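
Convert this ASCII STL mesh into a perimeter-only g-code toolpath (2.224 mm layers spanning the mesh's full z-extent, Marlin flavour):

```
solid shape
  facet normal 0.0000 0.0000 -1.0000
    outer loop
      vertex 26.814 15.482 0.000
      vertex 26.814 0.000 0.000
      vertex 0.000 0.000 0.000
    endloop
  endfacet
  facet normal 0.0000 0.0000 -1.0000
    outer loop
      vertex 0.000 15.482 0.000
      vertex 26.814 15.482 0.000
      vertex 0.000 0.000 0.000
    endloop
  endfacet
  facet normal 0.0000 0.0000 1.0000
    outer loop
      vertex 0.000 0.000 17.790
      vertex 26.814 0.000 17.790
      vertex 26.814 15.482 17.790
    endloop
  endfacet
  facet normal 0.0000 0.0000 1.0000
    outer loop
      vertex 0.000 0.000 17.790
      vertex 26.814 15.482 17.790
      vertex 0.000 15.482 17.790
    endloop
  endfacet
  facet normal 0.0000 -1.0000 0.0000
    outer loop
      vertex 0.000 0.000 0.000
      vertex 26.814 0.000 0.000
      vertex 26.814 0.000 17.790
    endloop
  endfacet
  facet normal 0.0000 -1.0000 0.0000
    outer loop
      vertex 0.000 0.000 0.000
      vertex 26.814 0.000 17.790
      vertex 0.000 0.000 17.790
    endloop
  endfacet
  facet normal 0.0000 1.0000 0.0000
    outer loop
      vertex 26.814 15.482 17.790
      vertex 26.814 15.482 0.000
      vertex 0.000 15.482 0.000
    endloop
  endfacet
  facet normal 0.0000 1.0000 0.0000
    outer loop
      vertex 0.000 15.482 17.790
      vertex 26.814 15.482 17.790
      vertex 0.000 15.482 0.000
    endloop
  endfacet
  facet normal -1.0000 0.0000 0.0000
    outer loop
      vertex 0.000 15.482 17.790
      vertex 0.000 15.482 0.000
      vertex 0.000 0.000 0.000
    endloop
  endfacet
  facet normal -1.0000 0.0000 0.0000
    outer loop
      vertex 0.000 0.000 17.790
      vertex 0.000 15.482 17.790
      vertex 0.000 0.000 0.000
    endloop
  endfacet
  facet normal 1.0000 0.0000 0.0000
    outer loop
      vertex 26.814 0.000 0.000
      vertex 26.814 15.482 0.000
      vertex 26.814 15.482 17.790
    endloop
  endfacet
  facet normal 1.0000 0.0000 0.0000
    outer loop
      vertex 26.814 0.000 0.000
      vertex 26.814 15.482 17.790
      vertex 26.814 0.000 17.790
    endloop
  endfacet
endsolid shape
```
; perimeter-only toolpath
G21 ; units = mm
G90 ; absolute positioning
G28 ; home
; layer 1
G0 Z2.224
G0 X0.000 Y0.000
G1 X26.814 Y0.000
G1 X26.814 Y15.482
G1 X0.000 Y15.482
G1 X0.000 Y0.000
; layer 2
G0 Z4.447
G0 X0.000 Y0.000
G1 X26.814 Y0.000
G1 X26.814 Y15.482
G1 X0.000 Y15.482
G1 X0.000 Y0.000
; layer 3
G0 Z6.671
G0 X0.000 Y0.000
G1 X26.814 Y0.000
G1 X26.814 Y15.482
G1 X0.000 Y15.482
G1 X0.000 Y0.000
; layer 4
G0 Z8.895
G0 X0.000 Y0.000
G1 X26.814 Y0.000
G1 X26.814 Y15.482
G1 X0.000 Y15.482
G1 X0.000 Y0.000
; layer 5
G0 Z11.119
G0 X0.000 Y0.000
G1 X26.814 Y0.000
G1 X26.814 Y15.482
G1 X0.000 Y15.482
G1 X0.000 Y0.000
; layer 6
G0 Z13.342
G0 X0.000 Y0.000
G1 X26.814 Y0.000
G1 X26.814 Y15.482
G1 X0.000 Y15.482
G1 X0.000 Y0.000
; layer 7
G0 Z15.566
G0 X0.000 Y0.000
G1 X26.814 Y0.000
G1 X26.814 Y15.482
G1 X0.000 Y15.482
G1 X0.000 Y0.000
; layer 8
G0 Z17.790
G0 X0.000 Y0.000
G1 X26.814 Y0.000
G1 X26.814 Y15.482
G1 X0.000 Y15.482
G1 X0.000 Y0.000
M2 ; end

The solid is a rectangular box, roughly 26.8 × 15.5 mm footprint and 17.8 mm tall. Slicing at Δz = 2.224 mm — 8 equal slices spanning the solid's height, so layer i sits at z = i·h/8 — gives 8 non-empty perimeters. Each is a 4-segment closed polygon; G0 lifts to the layer z and rapids to the start vertex, then G1 traces the edges.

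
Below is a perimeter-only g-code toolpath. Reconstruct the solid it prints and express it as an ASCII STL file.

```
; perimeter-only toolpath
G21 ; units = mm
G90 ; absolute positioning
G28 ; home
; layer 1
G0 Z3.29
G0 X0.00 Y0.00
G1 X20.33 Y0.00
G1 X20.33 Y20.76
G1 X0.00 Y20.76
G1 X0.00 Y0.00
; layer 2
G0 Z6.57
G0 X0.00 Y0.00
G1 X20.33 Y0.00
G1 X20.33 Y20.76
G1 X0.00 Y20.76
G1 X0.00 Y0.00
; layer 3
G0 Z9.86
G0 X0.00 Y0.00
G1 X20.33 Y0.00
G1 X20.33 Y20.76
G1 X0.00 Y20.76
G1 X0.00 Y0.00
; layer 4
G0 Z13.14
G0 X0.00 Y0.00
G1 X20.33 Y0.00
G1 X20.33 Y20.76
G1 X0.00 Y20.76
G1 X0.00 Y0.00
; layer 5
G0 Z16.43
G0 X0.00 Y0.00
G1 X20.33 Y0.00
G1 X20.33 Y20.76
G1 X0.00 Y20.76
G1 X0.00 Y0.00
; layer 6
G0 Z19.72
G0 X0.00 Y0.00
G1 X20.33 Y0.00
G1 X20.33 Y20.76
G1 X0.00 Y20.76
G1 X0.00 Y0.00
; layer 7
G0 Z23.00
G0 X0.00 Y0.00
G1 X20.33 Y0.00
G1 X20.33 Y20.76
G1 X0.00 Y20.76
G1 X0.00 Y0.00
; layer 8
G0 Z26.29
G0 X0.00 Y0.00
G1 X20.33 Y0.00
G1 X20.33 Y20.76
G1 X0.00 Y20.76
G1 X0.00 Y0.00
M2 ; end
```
solid part
  facet normal 0.0000 0.0000 -1.0000
    outer loop
      vertex 20.33 20.76 0.00
      vertex 20.33 0.00 0.00
      vertex 0.00 0.00 0.00
    endloop
  endfacet
  facet normal 0.0000 0.0000 -1.0000
    outer loop
      vertex 0.00 20.76 0.00
      vertex 20.33 20.76 0.00
      vertex 0.00 0.00 0.00
    endloop
  endfacet
  facet normal 0.0000 0.0000 1.0000
    outer loop
      vertex 0.00 0.00 26.29
      vertex 20.33 0.00 26.29
      vertex 20.33 20.76 26.29
    endloop
  endfacet
  facet normal 0.0000 0.0000 1.0000
    outer loop
      vertex 0.00 0.00 26.29
      vertex 20.33 20.76 26.29
      vertex 0.00 20.76 26.29
    endloop
  endfacet
  facet normal 0.0000 -1.0000 0.0000
    outer loop
      vertex 0.00 0.00 0.00
      vertex 20.33 0.00 0.00
      vertex 20.33 0.00 26.29
    endloop
  endfacet
  facet normal 0.0000 -1.0000 0.0000
    outer loop
      vertex 0.00 0.00 0.00
      vertex 20.33 0.00 26.29
      vertex 0.00 0.00 26.29
    endloop
  endfacet
  facet normal 0.0000 1.0000 0.0000
    outer loop
      vertex 20.33 20.76 26.29
      vertex 20.33 20.76 0.00
      vertex 0.00 20.76 0.00
    endloop
  endfacet
  facet normal 0.0000 1.0000 0.0000
    outer loop
      vertex 0.00 20.76 26.29
      vertex 20.33 20.76 26.29
      vertex 0.00 20.76 0.00
    endloop
  endfacet
  facet normal -1.0000 0.0000 0.0000
    outer loop
      vertex 0.00 20.76 26.29
      vertex 0.00 20.76 0.00
      vertex 0.00 0.00 0.00
    endloop
  endfacet
  facet normal -1.0000 0.0000 0.0000
    outer loop
      vertex 0.00 0.00 26.29
      vertex 0.00 20.76 26.29
      vertex 0.00 0.00 0.00
    endloop
  endfacet
  facet normal 1.0000 0.0000 0.0000
    outer loop
      vertex 20.33 0.00 0.00
      vertex 20.33 20.76 0.00
      vertex 20.33 20.76 26.29
    endloop
  endfacet
  facet normal 1.0000 0.0000 0.0000
    outer loop
      vertex 20.33 0.00 0.00
      vertex 20.33 20.76 26.29
      vertex 20.33 0.00 26.29
    endloop
  endfacet
endsolid part

The G0 Z moves step by Δz≈3.29 mm. Every layer's G1 loop is the same polygon, so the solid is a straight extrusion of it from z=0 to z≈26.3. Closing with flat bottom and top caps and triangulating gives 12 facets — a rectangular box, roughly 20.3 × 20.8 mm footprint and 26.3 mm tall.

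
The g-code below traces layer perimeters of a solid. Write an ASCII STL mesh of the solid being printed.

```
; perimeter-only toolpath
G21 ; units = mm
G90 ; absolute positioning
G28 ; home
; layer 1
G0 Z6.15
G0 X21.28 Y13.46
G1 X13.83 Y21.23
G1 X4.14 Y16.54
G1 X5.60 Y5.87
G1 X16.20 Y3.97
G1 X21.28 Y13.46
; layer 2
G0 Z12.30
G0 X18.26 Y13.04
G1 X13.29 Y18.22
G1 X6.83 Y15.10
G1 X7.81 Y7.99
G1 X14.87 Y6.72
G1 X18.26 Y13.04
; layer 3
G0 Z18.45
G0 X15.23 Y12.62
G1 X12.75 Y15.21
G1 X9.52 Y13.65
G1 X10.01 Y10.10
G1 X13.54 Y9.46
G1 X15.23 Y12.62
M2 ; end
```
solid part
  facet normal 0.0000 0.0000 -1.0000
    outer loop
      vertex 1.45 17.98 0.00
      vertex 14.37 24.23 0.00
      vertex 24.31 13.87 0.00
    endloop
  endfacet
  facet normal 0.0000 0.0000 -1.0000
    outer loop
      vertex 3.40 3.76 0.00
      vertex 1.45 17.98 0.00
      vertex 24.31 13.87 0.00
    endloop
  endfacet
  facet normal 0.0000 0.0000 -1.0000
    outer loop
      vertex 17.53 1.22 0.00
      vertex 3.40 3.76 0.00
      vertex 24.31 13.87 0.00
    endloop
  endfacet
  facet normal 0.6696 0.6424 0.3727
    outer loop
      vertex 24.31 13.87 0.00
      vertex 14.37 24.23 0.00
      vertex 12.21 12.21 24.60
    endloop
  endfacet
  facet normal -0.4041 0.8354 0.3727
    outer loop
      vertex 14.37 24.23 0.00
      vertex 1.45 17.98 0.00
      vertex 12.21 12.21 24.60
    endloop
  endfacet
  facet normal -0.9194 -0.1261 0.3726
    outer loop
      vertex 1.45 17.98 0.00
      vertex 3.40 3.76 0.00
      vertex 12.21 12.21 24.60
    endloop
  endfacet
  facet normal -0.1642 -0.9134 0.3725
    outer loop
      vertex 3.40 3.76 0.00
      vertex 17.53 1.22 0.00
      vertex 12.21 12.21 24.60
    endloop
  endfacet
  facet normal 0.8179 -0.4384 0.3727
    outer loop
      vertex 17.53 1.22 0.00
      vertex 24.31 13.87 0.00
      vertex 12.21 12.21 24.60
    endloop
  endfacet
endsolid part

The G0 Z moves step by Δz≈6.15 mm. The G1 loops shrink linearly with z, so the solid tapers from its base footprint up to z≈24.6. Closing with a flat bottom cap and the tapered top and triangulating gives 8 facets — a regular 5-sided pyramid, base circumscribed radius ≈ 12.2 mm, apex at z ≈ 24.6 mm.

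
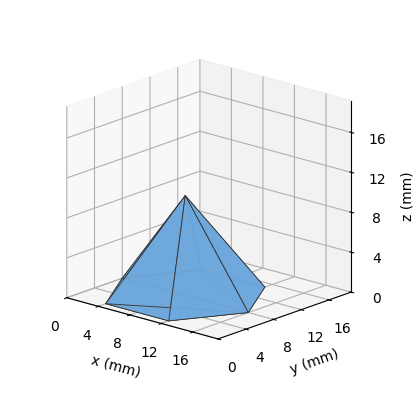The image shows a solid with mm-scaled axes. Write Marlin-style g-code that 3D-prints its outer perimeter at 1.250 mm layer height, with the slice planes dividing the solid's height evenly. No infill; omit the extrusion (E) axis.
Reading the render: the shape is a regular 6-sided pyramid, base circumscribed radius ≈ 8 mm, apex at z ≈ 10 mm (dimensions read to the nearest mm from the axis ticks). For the g-code, the solid's height is divided into equal slices at the stated Δz and each level perimeter traced with G1 moves after a G0 lift.

; perimeter-only toolpath
G21 ; units = mm
G90 ; absolute positioning
G28 ; home
; layer 1
G0 Z1.250
G0 X15.000 Y8.000
G1 X11.500 Y14.062
G1 X4.500 Y14.062
G1 X1.000 Y8.000
G1 X4.500 Y1.938
G1 X11.500 Y1.938
G1 X15.000 Y8.000
; layer 2
G0 Z2.500
G0 X14.000 Y8.000
G1 X11.000 Y13.196
G1 X5.000 Y13.196
G1 X2.000 Y8.000
G1 X5.000 Y2.804
G1 X11.000 Y2.804
G1 X14.000 Y8.000
; layer 3
G0 Z3.750
G0 X13.000 Y8.000
G1 X10.500 Y12.330
G1 X5.500 Y12.330
G1 X3.000 Y8.000
G1 X5.500 Y3.670
G1 X10.500 Y3.670
G1 X13.000 Y8.000
; layer 4
G0 Z5.000
G0 X12.000 Y8.000
G1 X10.000 Y11.464
G1 X6.000 Y11.464
G1 X4.000 Y8.000
G1 X6.000 Y4.536
G1 X10.000 Y4.536
G1 X12.000 Y8.000
; layer 5
G0 Z6.250
G0 X11.000 Y8.000
G1 X9.500 Y10.598
G1 X6.500 Y10.598
G1 X5.000 Y8.000
G1 X6.500 Y5.402
G1 X9.500 Y5.402
G1 X11.000 Y8.000
; layer 6
G0 Z7.500
G0 X10.000 Y8.000
G1 X9.000 Y9.732
G1 X7.000 Y9.732
G1 X6.000 Y8.000
G1 X7.000 Y6.268
G1 X9.000 Y6.268
G1 X10.000 Y8.000
; layer 7
G0 Z8.750
G0 X9.000 Y8.000
G1 X8.500 Y8.866
G1 X7.500 Y8.866
G1 X7.000 Y8.000
G1 X7.500 Y7.134
G1 X8.500 Y7.134
G1 X9.000 Y8.000
M2 ; end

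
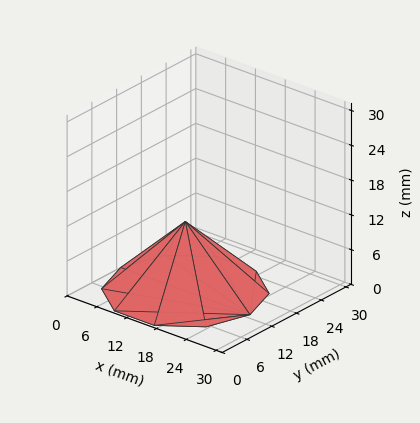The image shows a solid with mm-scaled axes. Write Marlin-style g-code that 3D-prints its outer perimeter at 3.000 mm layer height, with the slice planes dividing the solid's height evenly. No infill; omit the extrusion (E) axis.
Reading the render: the shape is a regular 10-sided pyramid, base circumscribed radius ≈ 13 mm, apex at z ≈ 12 mm (dimensions read to the nearest mm from the axis ticks). For the g-code, the solid's height is divided into equal slices at the stated Δz and each level perimeter traced with G1 moves after a G0 lift.

; perimeter-only toolpath
G21 ; units = mm
G90 ; absolute positioning
G28 ; home
; layer 1
G0 Z3.000
G0 X22.750 Y13.000
G1 X20.888 Y18.731
G1 X16.013 Y22.273
G1 X9.987 Y22.273
G1 X5.112 Y18.731
G1 X3.250 Y13.000
G1 X5.112 Y7.269
G1 X9.987 Y3.727
G1 X16.013 Y3.727
G1 X20.888 Y7.269
G1 X22.750 Y13.000
; layer 2
G0 Z6.000
G0 X19.500 Y13.000
G1 X18.258 Y16.820
G1 X15.008 Y19.182
G1 X10.992 Y19.182
G1 X7.742 Y16.820
G1 X6.500 Y13.000
G1 X7.742 Y9.180
G1 X10.992 Y6.818
G1 X15.008 Y6.818
G1 X18.258 Y9.180
G1 X19.500 Y13.000
; layer 3
G0 Z9.000
G0 X16.250 Y13.000
G1 X15.629 Y14.910
G1 X14.004 Y16.091
G1 X11.996 Y16.091
G1 X10.371 Y14.910
G1 X9.750 Y13.000
G1 X10.371 Y11.090
G1 X11.996 Y9.909
G1 X14.004 Y9.909
G1 X15.629 Y11.090
G1 X16.250 Y13.000
M2 ; end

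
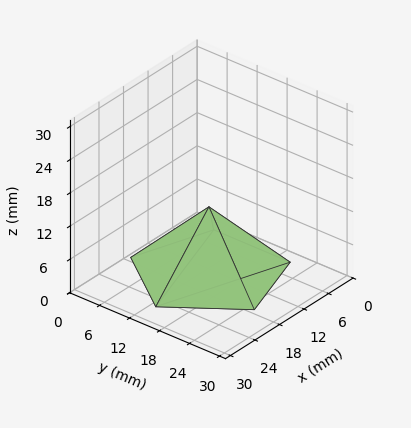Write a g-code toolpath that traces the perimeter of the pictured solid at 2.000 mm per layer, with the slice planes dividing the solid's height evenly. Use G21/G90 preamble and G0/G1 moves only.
Reading the render: the shape is a regular 5-sided pyramid, base circumscribed radius ≈ 13 mm, apex at z ≈ 12 mm (dimensions read to the nearest mm from the axis ticks). For the g-code, the solid's height is divided into equal slices at the stated Δz and each level perimeter traced with G1 moves after a G0 lift.

; perimeter-only toolpath
G21 ; units = mm
G90 ; absolute positioning
G28 ; home
; layer 1
G0 Z2.000
G0 X23.833 Y13.000
G1 X16.348 Y23.303
G1 X4.236 Y19.367
G1 X4.236 Y6.632
G1 X16.348 Y2.697
G1 X23.833 Y13.000
; layer 2
G0 Z4.000
G0 X21.667 Y13.000
G1 X15.678 Y21.243
G1 X5.989 Y18.094
G1 X5.989 Y7.906
G1 X15.678 Y4.757
G1 X21.667 Y13.000
; layer 3
G0 Z6.000
G0 X19.500 Y13.000
G1 X15.008 Y19.182
G1 X7.742 Y16.820
G1 X7.742 Y9.180
G1 X15.008 Y6.818
G1 X19.500 Y13.000
; layer 4
G0 Z8.000
G0 X17.333 Y13.000
G1 X14.339 Y17.121
G1 X9.494 Y15.547
G1 X9.494 Y10.453
G1 X14.339 Y8.879
G1 X17.333 Y13.000
; layer 5
G0 Z10.000
G0 X15.167 Y13.000
G1 X13.669 Y15.061
G1 X11.247 Y14.273
G1 X11.247 Y11.726
G1 X13.669 Y10.939
G1 X15.167 Y13.000
M2 ; end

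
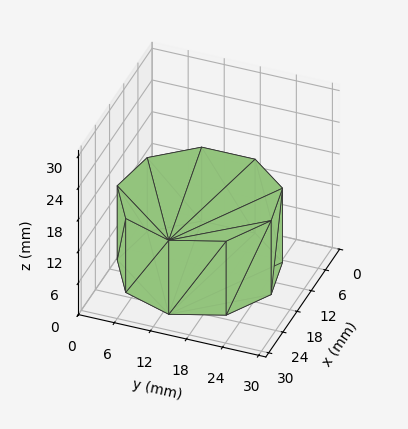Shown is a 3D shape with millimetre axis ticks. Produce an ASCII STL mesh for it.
Reading the render: the shape is a regular 9-sided prism (a cylinder approximated with 9 flat sides), circumscribed radius ≈ 13 mm, height ≈ 14 mm (dimensions read to the nearest mm from the axis ticks). For the STL, each face is triangulated and given an outward normal.

solid part
  facet normal 0.0000 0.0000 -1.0000
    outer loop
      vertex 15.26 25.80 0.00
      vertex 22.96 21.36 0.00
      vertex 26.00 13.00 0.00
    endloop
  endfacet
  facet normal 0.0000 0.0000 -1.0000
    outer loop
      vertex 6.50 24.26 0.00
      vertex 15.26 25.80 0.00
      vertex 26.00 13.00 0.00
    endloop
  endfacet
  facet normal 0.0000 0.0000 -1.0000
    outer loop
      vertex 0.78 17.45 0.00
      vertex 6.50 24.26 0.00
      vertex 26.00 13.00 0.00
    endloop
  endfacet
  facet normal 0.0000 0.0000 -1.0000
    outer loop
      vertex 0.78 8.55 0.00
      vertex 0.78 17.45 0.00
      vertex 26.00 13.00 0.00
    endloop
  endfacet
  facet normal 0.0000 0.0000 -1.0000
    outer loop
      vertex 6.50 1.74 0.00
      vertex 0.78 8.55 0.00
      vertex 26.00 13.00 0.00
    endloop
  endfacet
  facet normal 0.0000 0.0000 -1.0000
    outer loop
      vertex 15.26 0.20 0.00
      vertex 6.50 1.74 0.00
      vertex 26.00 13.00 0.00
    endloop
  endfacet
  facet normal 0.0000 0.0000 -1.0000
    outer loop
      vertex 22.96 4.64 0.00
      vertex 15.26 0.20 0.00
      vertex 26.00 13.00 0.00
    endloop
  endfacet
  facet normal 0.0000 0.0000 1.0000
    outer loop
      vertex 26.00 13.00 14.00
      vertex 22.96 21.36 14.00
      vertex 15.26 25.80 14.00
    endloop
  endfacet
  facet normal 0.0000 0.0000 1.0000
    outer loop
      vertex 26.00 13.00 14.00
      vertex 15.26 25.80 14.00
      vertex 6.50 24.26 14.00
    endloop
  endfacet
  facet normal 0.0000 0.0000 1.0000
    outer loop
      vertex 26.00 13.00 14.00
      vertex 6.50 24.26 14.00
      vertex 0.78 17.45 14.00
    endloop
  endfacet
  facet normal 0.0000 0.0000 1.0000
    outer loop
      vertex 26.00 13.00 14.00
      vertex 0.78 17.45 14.00
      vertex 0.78 8.55 14.00
    endloop
  endfacet
  facet normal 0.0000 0.0000 1.0000
    outer loop
      vertex 26.00 13.00 14.00
      vertex 0.78 8.55 14.00
      vertex 6.50 1.74 14.00
    endloop
  endfacet
  facet normal 0.0000 0.0000 1.0000
    outer loop
      vertex 26.00 13.00 14.00
      vertex 6.50 1.74 14.00
      vertex 15.26 0.20 14.00
    endloop
  endfacet
  facet normal 0.0000 0.0000 1.0000
    outer loop
      vertex 26.00 13.00 14.00
      vertex 15.26 0.20 14.00
      vertex 22.96 4.64 14.00
    endloop
  endfacet
  facet normal 0.9398 0.3417 0.0000
    outer loop
      vertex 26.00 13.00 0.00
      vertex 22.96 21.36 0.00
      vertex 22.96 21.36 14.00
    endloop
  endfacet
  facet normal 0.9398 0.3417 0.0000
    outer loop
      vertex 26.00 13.00 0.00
      vertex 22.96 21.36 14.00
      vertex 26.00 13.00 14.00
    endloop
  endfacet
  facet normal 0.4995 0.8663 0.0000
    outer loop
      vertex 22.96 21.36 0.00
      vertex 15.26 25.80 0.00
      vertex 15.26 25.80 14.00
    endloop
  endfacet
  facet normal 0.4995 0.8663 0.0000
    outer loop
      vertex 22.96 21.36 0.00
      vertex 15.26 25.80 14.00
      vertex 22.96 21.36 14.00
    endloop
  endfacet
  facet normal -0.1731 0.9849 0.0000
    outer loop
      vertex 15.26 25.80 0.00
      vertex 6.50 24.26 0.00
      vertex 6.50 24.26 14.00
    endloop
  endfacet
  facet normal -0.1731 0.9849 0.0000
    outer loop
      vertex 15.26 25.80 0.00
      vertex 6.50 24.26 14.00
      vertex 15.26 25.80 14.00
    endloop
  endfacet
  facet normal -0.7657 0.6432 0.0000
    outer loop
      vertex 6.50 24.26 0.00
      vertex 0.78 17.45 0.00
      vertex 0.78 17.45 14.00
    endloop
  endfacet
  facet normal -0.7657 0.6432 0.0000
    outer loop
      vertex 6.50 24.26 0.00
      vertex 0.78 17.45 14.00
      vertex 6.50 24.26 14.00
    endloop
  endfacet
  facet normal -1.0000 0.0000 0.0000
    outer loop
      vertex 0.78 17.45 0.00
      vertex 0.78 8.55 0.00
      vertex 0.78 8.55 14.00
    endloop
  endfacet
  facet normal -1.0000 0.0000 0.0000
    outer loop
      vertex 0.78 17.45 0.00
      vertex 0.78 8.55 14.00
      vertex 0.78 17.45 14.00
    endloop
  endfacet
  facet normal -0.7657 -0.6432 0.0000
    outer loop
      vertex 0.78 8.55 0.00
      vertex 6.50 1.74 0.00
      vertex 6.50 1.74 14.00
    endloop
  endfacet
  facet normal -0.7657 -0.6432 0.0000
    outer loop
      vertex 0.78 8.55 0.00
      vertex 6.50 1.74 14.00
      vertex 0.78 8.55 14.00
    endloop
  endfacet
  facet normal -0.1731 -0.9849 0.0000
    outer loop
      vertex 6.50 1.74 0.00
      vertex 15.26 0.20 0.00
      vertex 15.26 0.20 14.00
    endloop
  endfacet
  facet normal -0.1731 -0.9849 0.0000
    outer loop
      vertex 6.50 1.74 0.00
      vertex 15.26 0.20 14.00
      vertex 6.50 1.74 14.00
    endloop
  endfacet
  facet normal 0.4995 -0.8663 0.0000
    outer loop
      vertex 15.26 0.20 0.00
      vertex 22.96 4.64 0.00
      vertex 22.96 4.64 14.00
    endloop
  endfacet
  facet normal 0.4995 -0.8663 0.0000
    outer loop
      vertex 15.26 0.20 0.00
      vertex 22.96 4.64 14.00
      vertex 15.26 0.20 14.00
    endloop
  endfacet
  facet normal 0.9398 -0.3417 0.0000
    outer loop
      vertex 22.96 4.64 0.00
      vertex 26.00 13.00 0.00
      vertex 26.00 13.00 14.00
    endloop
  endfacet
  facet normal 0.9398 -0.3417 0.0000
    outer loop
      vertex 22.96 4.64 0.00
      vertex 26.00 13.00 14.00
      vertex 22.96 4.64 14.00
    endloop
  endfacet
endsolid part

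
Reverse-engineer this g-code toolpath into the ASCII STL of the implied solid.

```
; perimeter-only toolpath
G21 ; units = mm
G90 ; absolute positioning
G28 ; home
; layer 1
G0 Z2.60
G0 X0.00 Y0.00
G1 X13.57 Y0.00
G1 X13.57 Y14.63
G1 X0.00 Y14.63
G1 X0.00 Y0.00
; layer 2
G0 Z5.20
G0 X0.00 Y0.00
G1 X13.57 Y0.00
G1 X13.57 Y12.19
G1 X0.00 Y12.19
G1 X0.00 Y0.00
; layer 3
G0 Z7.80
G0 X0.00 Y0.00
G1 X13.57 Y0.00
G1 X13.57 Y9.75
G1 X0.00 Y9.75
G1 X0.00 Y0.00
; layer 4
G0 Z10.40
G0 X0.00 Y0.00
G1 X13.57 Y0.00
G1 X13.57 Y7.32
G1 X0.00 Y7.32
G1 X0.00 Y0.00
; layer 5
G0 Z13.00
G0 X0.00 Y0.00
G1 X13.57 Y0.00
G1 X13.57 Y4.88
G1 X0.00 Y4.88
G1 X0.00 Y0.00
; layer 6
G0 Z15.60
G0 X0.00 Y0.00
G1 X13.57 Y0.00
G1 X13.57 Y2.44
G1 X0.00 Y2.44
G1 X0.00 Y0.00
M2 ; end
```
solid part
  facet normal 0.0000 0.0000 -1.0000
    outer loop
      vertex 13.57 17.07 0.00
      vertex 13.57 0.00 0.00
      vertex 0.00 0.00 0.00
    endloop
  endfacet
  facet normal 0.0000 0.0000 -1.0000
    outer loop
      vertex 0.00 17.07 0.00
      vertex 13.57 17.07 0.00
      vertex 0.00 0.00 0.00
    endloop
  endfacet
  facet normal 0.0000 -1.0000 0.0000
    outer loop
      vertex 0.00 0.00 0.00
      vertex 13.57 0.00 0.00
      vertex 13.57 0.00 18.20
    endloop
  endfacet
  facet normal 0.0000 -1.0000 0.0000
    outer loop
      vertex 0.00 0.00 0.00
      vertex 13.57 0.00 18.20
      vertex 0.00 0.00 18.20
    endloop
  endfacet
  facet normal 0.0000 0.7294 0.6841
    outer loop
      vertex 0.00 0.00 18.20
      vertex 13.57 0.00 18.20
      vertex 13.57 17.07 0.00
    endloop
  endfacet
  facet normal 0.0000 0.7294 0.6841
    outer loop
      vertex 0.00 0.00 18.20
      vertex 13.57 17.07 0.00
      vertex 0.00 17.07 0.00
    endloop
  endfacet
  facet normal -1.0000 0.0000 0.0000
    outer loop
      vertex 0.00 0.00 18.20
      vertex 0.00 17.07 0.00
      vertex 0.00 0.00 0.00
    endloop
  endfacet
  facet normal 1.0000 0.0000 0.0000
    outer loop
      vertex 13.57 0.00 0.00
      vertex 13.57 17.07 0.00
      vertex 13.57 0.00 18.20
    endloop
  endfacet
endsolid part

The G0 Z moves step by Δz≈2.60 mm. The G1 loops shrink linearly with z, so the solid tapers from its base footprint up to z≈18.2. Closing with a flat bottom cap and the tapered top and triangulating gives 8 facets — a wedge (ramp): 13.6 × 17.1 mm base, rising to 18.2 mm along the y=0 edge and sloping linearly to z=0 at y=17.1.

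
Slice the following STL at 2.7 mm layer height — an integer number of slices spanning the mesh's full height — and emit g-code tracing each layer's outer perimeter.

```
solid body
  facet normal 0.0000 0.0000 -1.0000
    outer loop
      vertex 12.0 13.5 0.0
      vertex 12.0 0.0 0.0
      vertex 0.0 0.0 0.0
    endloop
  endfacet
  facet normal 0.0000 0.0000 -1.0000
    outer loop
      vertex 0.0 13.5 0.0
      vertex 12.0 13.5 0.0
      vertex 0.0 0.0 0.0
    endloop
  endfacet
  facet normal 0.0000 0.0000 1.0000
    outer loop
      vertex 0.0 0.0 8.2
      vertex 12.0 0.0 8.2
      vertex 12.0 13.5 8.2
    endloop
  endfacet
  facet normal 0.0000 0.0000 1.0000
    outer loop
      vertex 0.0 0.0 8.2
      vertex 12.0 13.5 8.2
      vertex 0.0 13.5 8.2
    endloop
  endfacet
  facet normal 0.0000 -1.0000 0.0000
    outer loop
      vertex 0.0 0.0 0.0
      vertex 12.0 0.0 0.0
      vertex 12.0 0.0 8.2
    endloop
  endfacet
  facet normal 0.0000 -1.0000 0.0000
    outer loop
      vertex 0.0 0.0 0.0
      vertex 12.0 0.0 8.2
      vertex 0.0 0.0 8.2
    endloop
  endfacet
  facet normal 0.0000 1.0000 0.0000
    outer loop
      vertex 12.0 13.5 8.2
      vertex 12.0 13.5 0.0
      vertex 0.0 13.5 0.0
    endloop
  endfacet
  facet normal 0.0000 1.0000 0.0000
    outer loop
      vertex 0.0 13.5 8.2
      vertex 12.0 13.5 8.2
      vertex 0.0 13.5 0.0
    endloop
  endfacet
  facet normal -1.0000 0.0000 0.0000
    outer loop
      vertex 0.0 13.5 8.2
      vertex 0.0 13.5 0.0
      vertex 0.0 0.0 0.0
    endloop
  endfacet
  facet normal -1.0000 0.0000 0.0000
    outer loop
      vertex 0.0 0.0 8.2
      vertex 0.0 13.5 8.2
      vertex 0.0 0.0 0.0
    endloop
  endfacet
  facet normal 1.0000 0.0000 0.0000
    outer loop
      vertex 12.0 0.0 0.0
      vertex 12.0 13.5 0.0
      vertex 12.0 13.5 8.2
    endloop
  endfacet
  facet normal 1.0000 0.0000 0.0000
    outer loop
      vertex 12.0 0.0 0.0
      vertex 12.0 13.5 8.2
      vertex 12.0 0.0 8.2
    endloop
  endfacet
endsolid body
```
; perimeter-only toolpath
G21 ; units = mm
G90 ; absolute positioning
G28 ; home
; layer 1
G0 Z2.7
G0 X0.0 Y0.0
G1 X12.0 Y0.0
G1 X12.0 Y13.5
G1 X0.0 Y13.5
G1 X0.0 Y0.0
; layer 2
G0 Z5.5
G0 X0.0 Y0.0
G1 X12.0 Y0.0
G1 X12.0 Y13.5
G1 X0.0 Y13.5
G1 X0.0 Y0.0
; layer 3
G0 Z8.2
G0 X0.0 Y0.0
G1 X12.0 Y0.0
G1 X12.0 Y13.5
G1 X0.0 Y13.5
G1 X0.0 Y0.0
M2 ; end

The solid is a rectangular box, roughly 12 × 13.5 mm footprint and 8.2 mm tall. Slicing at Δz = 2.7 mm — 3 equal slices spanning the solid's height, so layer i sits at z = i·h/3 — gives 3 non-empty perimeters. Each is a 4-segment closed polygon; G0 lifts to the layer z and rapids to the start vertex, then G1 traces the edges.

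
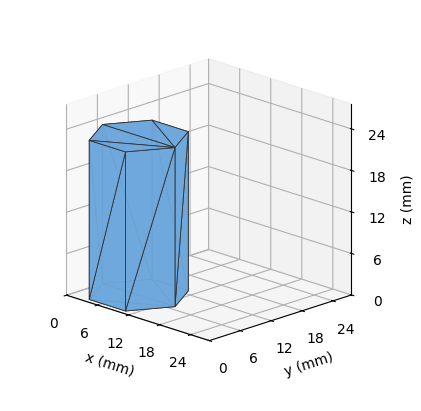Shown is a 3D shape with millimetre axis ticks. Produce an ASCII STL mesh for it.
Reading the render: the shape is a regular 6-sided prism (a cylinder approximated with 6 flat sides), circumscribed radius ≈ 7 mm, height ≈ 23 mm (dimensions read to the nearest mm from the axis ticks). For the STL, each face is triangulated and given an outward normal.

solid part
  facet normal 0.0000 0.0000 -1.0000
    outer loop
      vertex 3.5 13.1 0.0
      vertex 10.5 13.1 0.0
      vertex 14.0 7.0 0.0
    endloop
  endfacet
  facet normal 0.0000 0.0000 -1.0000
    outer loop
      vertex 0.0 7.0 0.0
      vertex 3.5 13.1 0.0
      vertex 14.0 7.0 0.0
    endloop
  endfacet
  facet normal 0.0000 0.0000 -1.0000
    outer loop
      vertex 3.5 0.9 0.0
      vertex 0.0 7.0 0.0
      vertex 14.0 7.0 0.0
    endloop
  endfacet
  facet normal 0.0000 0.0000 -1.0000
    outer loop
      vertex 10.5 0.9 0.0
      vertex 3.5 0.9 0.0
      vertex 14.0 7.0 0.0
    endloop
  endfacet
  facet normal 0.0000 0.0000 1.0000
    outer loop
      vertex 14.0 7.0 23.0
      vertex 10.5 13.1 23.0
      vertex 3.5 13.1 23.0
    endloop
  endfacet
  facet normal 0.0000 0.0000 1.0000
    outer loop
      vertex 14.0 7.0 23.0
      vertex 3.5 13.1 23.0
      vertex 0.0 7.0 23.0
    endloop
  endfacet
  facet normal 0.0000 0.0000 1.0000
    outer loop
      vertex 14.0 7.0 23.0
      vertex 0.0 7.0 23.0
      vertex 3.5 0.9 23.0
    endloop
  endfacet
  facet normal 0.0000 0.0000 1.0000
    outer loop
      vertex 14.0 7.0 23.0
      vertex 3.5 0.9 23.0
      vertex 10.5 0.9 23.0
    endloop
  endfacet
  facet normal 0.8674 0.4977 0.0000
    outer loop
      vertex 14.0 7.0 0.0
      vertex 10.5 13.1 0.0
      vertex 10.5 13.1 23.0
    endloop
  endfacet
  facet normal 0.8674 0.4977 0.0000
    outer loop
      vertex 14.0 7.0 0.0
      vertex 10.5 13.1 23.0
      vertex 14.0 7.0 23.0
    endloop
  endfacet
  facet normal 0.0000 1.0000 0.0000
    outer loop
      vertex 10.5 13.1 0.0
      vertex 3.5 13.1 0.0
      vertex 3.5 13.1 23.0
    endloop
  endfacet
  facet normal 0.0000 1.0000 0.0000
    outer loop
      vertex 10.5 13.1 0.0
      vertex 3.5 13.1 23.0
      vertex 10.5 13.1 23.0
    endloop
  endfacet
  facet normal -0.8674 0.4977 0.0000
    outer loop
      vertex 3.5 13.1 0.0
      vertex 0.0 7.0 0.0
      vertex 0.0 7.0 23.0
    endloop
  endfacet
  facet normal -0.8674 0.4977 0.0000
    outer loop
      vertex 3.5 13.1 0.0
      vertex 0.0 7.0 23.0
      vertex 3.5 13.1 23.0
    endloop
  endfacet
  facet normal -0.8674 -0.4977 0.0000
    outer loop
      vertex 0.0 7.0 0.0
      vertex 3.5 0.9 0.0
      vertex 3.5 0.9 23.0
    endloop
  endfacet
  facet normal -0.8674 -0.4977 0.0000
    outer loop
      vertex 0.0 7.0 0.0
      vertex 3.5 0.9 23.0
      vertex 0.0 7.0 23.0
    endloop
  endfacet
  facet normal 0.0000 -1.0000 0.0000
    outer loop
      vertex 3.5 0.9 0.0
      vertex 10.5 0.9 0.0
      vertex 10.5 0.9 23.0
    endloop
  endfacet
  facet normal 0.0000 -1.0000 0.0000
    outer loop
      vertex 3.5 0.9 0.0
      vertex 10.5 0.9 23.0
      vertex 3.5 0.9 23.0
    endloop
  endfacet
  facet normal 0.8674 -0.4977 0.0000
    outer loop
      vertex 10.5 0.9 0.0
      vertex 14.0 7.0 0.0
      vertex 14.0 7.0 23.0
    endloop
  endfacet
  facet normal 0.8674 -0.4977 0.0000
    outer loop
      vertex 10.5 0.9 0.0
      vertex 14.0 7.0 23.0
      vertex 10.5 0.9 23.0
    endloop
  endfacet
endsolid part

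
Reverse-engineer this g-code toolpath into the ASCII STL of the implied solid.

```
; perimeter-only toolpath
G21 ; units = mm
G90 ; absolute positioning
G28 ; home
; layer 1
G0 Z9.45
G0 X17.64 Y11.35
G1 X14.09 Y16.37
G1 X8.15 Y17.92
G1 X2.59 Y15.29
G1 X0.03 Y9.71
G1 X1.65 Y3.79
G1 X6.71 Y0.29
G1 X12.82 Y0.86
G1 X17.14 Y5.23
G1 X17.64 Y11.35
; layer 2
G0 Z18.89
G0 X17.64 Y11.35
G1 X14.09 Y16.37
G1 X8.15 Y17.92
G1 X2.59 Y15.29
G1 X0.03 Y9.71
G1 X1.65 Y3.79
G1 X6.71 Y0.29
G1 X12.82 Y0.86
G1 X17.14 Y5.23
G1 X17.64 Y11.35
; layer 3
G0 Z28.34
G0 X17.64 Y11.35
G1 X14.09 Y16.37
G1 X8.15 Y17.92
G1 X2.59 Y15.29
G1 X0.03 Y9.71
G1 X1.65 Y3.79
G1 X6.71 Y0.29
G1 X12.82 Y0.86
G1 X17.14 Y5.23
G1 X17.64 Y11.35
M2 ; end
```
solid part
  facet normal 0.0000 0.0000 -1.0000
    outer loop
      vertex 8.15 17.92 0.00
      vertex 14.09 16.37 0.00
      vertex 17.64 11.35 0.00
    endloop
  endfacet
  facet normal 0.0000 0.0000 -1.0000
    outer loop
      vertex 2.59 15.29 0.00
      vertex 8.15 17.92 0.00
      vertex 17.64 11.35 0.00
    endloop
  endfacet
  facet normal 0.0000 0.0000 -1.0000
    outer loop
      vertex 0.03 9.71 0.00
      vertex 2.59 15.29 0.00
      vertex 17.64 11.35 0.00
    endloop
  endfacet
  facet normal 0.0000 0.0000 -1.0000
    outer loop
      vertex 1.65 3.79 0.00
      vertex 0.03 9.71 0.00
      vertex 17.64 11.35 0.00
    endloop
  endfacet
  facet normal 0.0000 0.0000 -1.0000
    outer loop
      vertex 6.71 0.29 0.00
      vertex 1.65 3.79 0.00
      vertex 17.64 11.35 0.00
    endloop
  endfacet
  facet normal 0.0000 0.0000 -1.0000
    outer loop
      vertex 12.82 0.86 0.00
      vertex 6.71 0.29 0.00
      vertex 17.64 11.35 0.00
    endloop
  endfacet
  facet normal 0.0000 0.0000 -1.0000
    outer loop
      vertex 17.14 5.23 0.00
      vertex 12.82 0.86 0.00
      vertex 17.64 11.35 0.00
    endloop
  endfacet
  facet normal 0.0000 0.0000 1.0000
    outer loop
      vertex 17.64 11.35 28.34
      vertex 14.09 16.37 28.34
      vertex 8.15 17.92 28.34
    endloop
  endfacet
  facet normal 0.0000 0.0000 1.0000
    outer loop
      vertex 17.64 11.35 28.34
      vertex 8.15 17.92 28.34
      vertex 2.59 15.29 28.34
    endloop
  endfacet
  facet normal 0.0000 0.0000 1.0000
    outer loop
      vertex 17.64 11.35 28.34
      vertex 2.59 15.29 28.34
      vertex 0.03 9.71 28.34
    endloop
  endfacet
  facet normal 0.0000 0.0000 1.0000
    outer loop
      vertex 17.64 11.35 28.34
      vertex 0.03 9.71 28.34
      vertex 1.65 3.79 28.34
    endloop
  endfacet
  facet normal 0.0000 0.0000 1.0000
    outer loop
      vertex 17.64 11.35 28.34
      vertex 1.65 3.79 28.34
      vertex 6.71 0.29 28.34
    endloop
  endfacet
  facet normal 0.0000 0.0000 1.0000
    outer loop
      vertex 17.64 11.35 28.34
      vertex 6.71 0.29 28.34
      vertex 12.82 0.86 28.34
    endloop
  endfacet
  facet normal 0.0000 0.0000 1.0000
    outer loop
      vertex 17.64 11.35 28.34
      vertex 12.82 0.86 28.34
      vertex 17.14 5.23 28.34
    endloop
  endfacet
  facet normal 0.8165 0.5774 0.0000
    outer loop
      vertex 17.64 11.35 0.00
      vertex 14.09 16.37 0.00
      vertex 14.09 16.37 28.34
    endloop
  endfacet
  facet normal 0.8165 0.5774 0.0000
    outer loop
      vertex 17.64 11.35 0.00
      vertex 14.09 16.37 28.34
      vertex 17.64 11.35 28.34
    endloop
  endfacet
  facet normal 0.2525 0.9676 0.0000
    outer loop
      vertex 14.09 16.37 0.00
      vertex 8.15 17.92 0.00
      vertex 8.15 17.92 28.34
    endloop
  endfacet
  facet normal 0.2525 0.9676 0.0000
    outer loop
      vertex 14.09 16.37 0.00
      vertex 8.15 17.92 28.34
      vertex 14.09 16.37 28.34
    endloop
  endfacet
  facet normal -0.4276 0.9040 0.0000
    outer loop
      vertex 8.15 17.92 0.00
      vertex 2.59 15.29 0.00
      vertex 2.59 15.29 28.34
    endloop
  endfacet
  facet normal -0.4276 0.9040 0.0000
    outer loop
      vertex 8.15 17.92 0.00
      vertex 2.59 15.29 28.34
      vertex 8.15 17.92 28.34
    endloop
  endfacet
  facet normal -0.9089 0.4170 0.0000
    outer loop
      vertex 2.59 15.29 0.00
      vertex 0.03 9.71 0.00
      vertex 0.03 9.71 28.34
    endloop
  endfacet
  facet normal -0.9089 0.4170 0.0000
    outer loop
      vertex 2.59 15.29 0.00
      vertex 0.03 9.71 28.34
      vertex 2.59 15.29 28.34
    endloop
  endfacet
  facet normal -0.9645 -0.2639 0.0000
    outer loop
      vertex 0.03 9.71 0.00
      vertex 1.65 3.79 0.00
      vertex 1.65 3.79 28.34
    endloop
  endfacet
  facet normal -0.9645 -0.2639 0.0000
    outer loop
      vertex 0.03 9.71 0.00
      vertex 1.65 3.79 28.34
      vertex 0.03 9.71 28.34
    endloop
  endfacet
  facet normal -0.5689 -0.8224 0.0000
    outer loop
      vertex 1.65 3.79 0.00
      vertex 6.71 0.29 0.00
      vertex 6.71 0.29 28.34
    endloop
  endfacet
  facet normal -0.5689 -0.8224 0.0000
    outer loop
      vertex 1.65 3.79 0.00
      vertex 6.71 0.29 28.34
      vertex 1.65 3.79 28.34
    endloop
  endfacet
  facet normal 0.0929 -0.9957 0.0000
    outer loop
      vertex 6.71 0.29 0.00
      vertex 12.82 0.86 0.00
      vertex 12.82 0.86 28.34
    endloop
  endfacet
  facet normal 0.0929 -0.9957 0.0000
    outer loop
      vertex 6.71 0.29 0.00
      vertex 12.82 0.86 28.34
      vertex 6.71 0.29 28.34
    endloop
  endfacet
  facet normal 0.7112 -0.7030 0.0000
    outer loop
      vertex 12.82 0.86 0.00
      vertex 17.14 5.23 0.00
      vertex 17.14 5.23 28.34
    endloop
  endfacet
  facet normal 0.7112 -0.7030 0.0000
    outer loop
      vertex 12.82 0.86 0.00
      vertex 17.14 5.23 28.34
      vertex 12.82 0.86 28.34
    endloop
  endfacet
  facet normal 0.9967 -0.0814 0.0000
    outer loop
      vertex 17.14 5.23 0.00
      vertex 17.64 11.35 0.00
      vertex 17.64 11.35 28.34
    endloop
  endfacet
  facet normal 0.9967 -0.0814 0.0000
    outer loop
      vertex 17.14 5.23 0.00
      vertex 17.64 11.35 28.34
      vertex 17.14 5.23 28.34
    endloop
  endfacet
endsolid part

The G0 Z moves step by Δz≈9.45 mm. Every layer's G1 loop is the same polygon, so the solid is a straight extrusion of it from z=0 to z≈28.3. Closing with flat bottom and top caps and triangulating gives 32 facets — a regular 9-sided prism (a cylinder approximated with 9 flat sides), circumscribed radius ≈ 8.98 mm, height ≈ 28.3 mm.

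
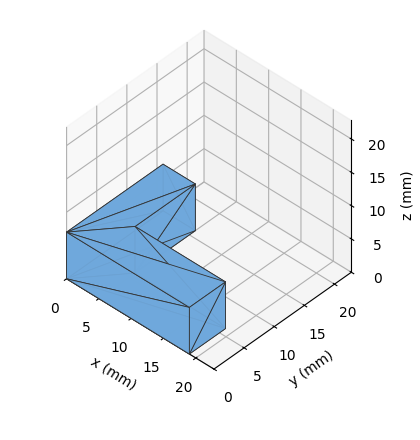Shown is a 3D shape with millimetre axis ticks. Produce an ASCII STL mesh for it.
Reading the render: the shape is an L-shaped prism: outer 19 × 16 mm, arm thicknesses ≈ 6 mm (horizontal) and 5 mm (vertical), extruded 7 mm in z (dimensions read to the nearest mm from the axis ticks). For the STL, each face is triangulated and given an outward normal.

solid part
  facet normal 0.0000 0.0000 -1.0000
    outer loop
      vertex 19.000 6.000 0.000
      vertex 19.000 0.000 0.000
      vertex 0.000 0.000 0.000
    endloop
  endfacet
  facet normal 0.0000 0.0000 -1.0000
    outer loop
      vertex 5.000 6.000 0.000
      vertex 19.000 6.000 0.000
      vertex 0.000 0.000 0.000
    endloop
  endfacet
  facet normal 0.0000 0.0000 -1.0000
    outer loop
      vertex 5.000 16.000 0.000
      vertex 5.000 6.000 0.000
      vertex 0.000 0.000 0.000
    endloop
  endfacet
  facet normal 0.0000 0.0000 -1.0000
    outer loop
      vertex 0.000 16.000 0.000
      vertex 5.000 16.000 0.000
      vertex 0.000 0.000 0.000
    endloop
  endfacet
  facet normal 0.0000 0.0000 1.0000
    outer loop
      vertex 0.000 0.000 7.000
      vertex 19.000 0.000 7.000
      vertex 19.000 6.000 7.000
    endloop
  endfacet
  facet normal 0.0000 0.0000 1.0000
    outer loop
      vertex 0.000 0.000 7.000
      vertex 19.000 6.000 7.000
      vertex 5.000 6.000 7.000
    endloop
  endfacet
  facet normal 0.0000 0.0000 1.0000
    outer loop
      vertex 0.000 0.000 7.000
      vertex 5.000 6.000 7.000
      vertex 5.000 16.000 7.000
    endloop
  endfacet
  facet normal 0.0000 0.0000 1.0000
    outer loop
      vertex 0.000 0.000 7.000
      vertex 5.000 16.000 7.000
      vertex 0.000 16.000 7.000
    endloop
  endfacet
  facet normal 0.0000 -1.0000 0.0000
    outer loop
      vertex 0.000 0.000 0.000
      vertex 19.000 0.000 0.000
      vertex 19.000 0.000 7.000
    endloop
  endfacet
  facet normal 0.0000 -1.0000 0.0000
    outer loop
      vertex 0.000 0.000 0.000
      vertex 19.000 0.000 7.000
      vertex 0.000 0.000 7.000
    endloop
  endfacet
  facet normal 1.0000 0.0000 0.0000
    outer loop
      vertex 19.000 0.000 0.000
      vertex 19.000 6.000 0.000
      vertex 19.000 6.000 7.000
    endloop
  endfacet
  facet normal 1.0000 0.0000 0.0000
    outer loop
      vertex 19.000 0.000 0.000
      vertex 19.000 6.000 7.000
      vertex 19.000 0.000 7.000
    endloop
  endfacet
  facet normal 0.0000 1.0000 0.0000
    outer loop
      vertex 19.000 6.000 0.000
      vertex 5.000 6.000 0.000
      vertex 5.000 6.000 7.000
    endloop
  endfacet
  facet normal 0.0000 1.0000 0.0000
    outer loop
      vertex 19.000 6.000 0.000
      vertex 5.000 6.000 7.000
      vertex 19.000 6.000 7.000
    endloop
  endfacet
  facet normal 1.0000 0.0000 0.0000
    outer loop
      vertex 5.000 6.000 0.000
      vertex 5.000 16.000 0.000
      vertex 5.000 16.000 7.000
    endloop
  endfacet
  facet normal 1.0000 0.0000 0.0000
    outer loop
      vertex 5.000 6.000 0.000
      vertex 5.000 16.000 7.000
      vertex 5.000 6.000 7.000
    endloop
  endfacet
  facet normal 0.0000 1.0000 0.0000
    outer loop
      vertex 5.000 16.000 0.000
      vertex 0.000 16.000 0.000
      vertex 0.000 16.000 7.000
    endloop
  endfacet
  facet normal 0.0000 1.0000 0.0000
    outer loop
      vertex 5.000 16.000 0.000
      vertex 0.000 16.000 7.000
      vertex 5.000 16.000 7.000
    endloop
  endfacet
  facet normal -1.0000 0.0000 0.0000
    outer loop
      vertex 0.000 16.000 0.000
      vertex 0.000 0.000 0.000
      vertex 0.000 0.000 7.000
    endloop
  endfacet
  facet normal -1.0000 0.0000 0.0000
    outer loop
      vertex 0.000 16.000 0.000
      vertex 0.000 0.000 7.000
      vertex 0.000 16.000 7.000
    endloop
  endfacet
endsolid part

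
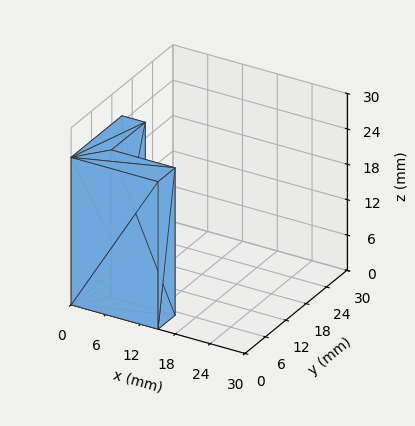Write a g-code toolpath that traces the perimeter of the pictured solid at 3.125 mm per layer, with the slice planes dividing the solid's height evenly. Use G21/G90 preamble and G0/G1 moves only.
Reading the render: the shape is an L-shaped prism: outer 15 × 15 mm, arm thicknesses ≈ 5 mm (horizontal) and 4 mm (vertical), extruded 25 mm in z (dimensions read to the nearest mm from the axis ticks). For the g-code, the solid's height is divided into equal slices at the stated Δz and each level perimeter traced with G1 moves after a G0 lift.

; perimeter-only toolpath
G21 ; units = mm
G90 ; absolute positioning
G28 ; home
; layer 1
G0 Z3.125
G0 X0.000 Y0.000
G1 X15.000 Y0.000
G1 X15.000 Y5.000
G1 X4.000 Y5.000
G1 X4.000 Y15.000
G1 X0.000 Y15.000
G1 X0.000 Y0.000
; layer 2
G0 Z6.250
G0 X0.000 Y0.000
G1 X15.000 Y0.000
G1 X15.000 Y5.000
G1 X4.000 Y5.000
G1 X4.000 Y15.000
G1 X0.000 Y15.000
G1 X0.000 Y0.000
; layer 3
G0 Z9.375
G0 X0.000 Y0.000
G1 X15.000 Y0.000
G1 X15.000 Y5.000
G1 X4.000 Y5.000
G1 X4.000 Y15.000
G1 X0.000 Y15.000
G1 X0.000 Y0.000
; layer 4
G0 Z12.500
G0 X0.000 Y0.000
G1 X15.000 Y0.000
G1 X15.000 Y5.000
G1 X4.000 Y5.000
G1 X4.000 Y15.000
G1 X0.000 Y15.000
G1 X0.000 Y0.000
; layer 5
G0 Z15.625
G0 X0.000 Y0.000
G1 X15.000 Y0.000
G1 X15.000 Y5.000
G1 X4.000 Y5.000
G1 X4.000 Y15.000
G1 X0.000 Y15.000
G1 X0.000 Y0.000
; layer 6
G0 Z18.750
G0 X0.000 Y0.000
G1 X15.000 Y0.000
G1 X15.000 Y5.000
G1 X4.000 Y5.000
G1 X4.000 Y15.000
G1 X0.000 Y15.000
G1 X0.000 Y0.000
; layer 7
G0 Z21.875
G0 X0.000 Y0.000
G1 X15.000 Y0.000
G1 X15.000 Y5.000
G1 X4.000 Y5.000
G1 X4.000 Y15.000
G1 X0.000 Y15.000
G1 X0.000 Y0.000
; layer 8
G0 Z25.000
G0 X0.000 Y0.000
G1 X15.000 Y0.000
G1 X15.000 Y5.000
G1 X4.000 Y5.000
G1 X4.000 Y15.000
G1 X0.000 Y15.000
G1 X0.000 Y0.000
M2 ; end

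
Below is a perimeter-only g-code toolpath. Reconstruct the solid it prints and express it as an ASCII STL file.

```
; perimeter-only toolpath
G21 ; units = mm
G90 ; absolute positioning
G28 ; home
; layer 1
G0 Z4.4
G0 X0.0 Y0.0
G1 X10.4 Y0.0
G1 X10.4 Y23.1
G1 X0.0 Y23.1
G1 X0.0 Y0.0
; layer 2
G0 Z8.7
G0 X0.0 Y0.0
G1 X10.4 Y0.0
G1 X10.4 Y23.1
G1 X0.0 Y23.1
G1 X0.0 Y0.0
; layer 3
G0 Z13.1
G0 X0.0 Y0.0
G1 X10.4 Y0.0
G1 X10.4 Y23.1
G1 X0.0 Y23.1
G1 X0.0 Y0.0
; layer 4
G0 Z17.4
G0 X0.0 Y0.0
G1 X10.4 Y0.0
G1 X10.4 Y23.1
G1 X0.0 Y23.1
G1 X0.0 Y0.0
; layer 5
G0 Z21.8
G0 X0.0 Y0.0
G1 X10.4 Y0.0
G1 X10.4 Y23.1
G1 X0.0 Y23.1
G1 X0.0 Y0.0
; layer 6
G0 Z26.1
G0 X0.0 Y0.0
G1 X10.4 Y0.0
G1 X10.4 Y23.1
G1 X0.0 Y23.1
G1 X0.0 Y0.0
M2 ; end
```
solid part
  facet normal 0.0000 0.0000 -1.0000
    outer loop
      vertex 10.4 23.1 0.0
      vertex 10.4 0.0 0.0
      vertex 0.0 0.0 0.0
    endloop
  endfacet
  facet normal 0.0000 0.0000 -1.0000
    outer loop
      vertex 0.0 23.1 0.0
      vertex 10.4 23.1 0.0
      vertex 0.0 0.0 0.0
    endloop
  endfacet
  facet normal 0.0000 0.0000 1.0000
    outer loop
      vertex 0.0 0.0 26.1
      vertex 10.4 0.0 26.1
      vertex 10.4 23.1 26.1
    endloop
  endfacet
  facet normal 0.0000 0.0000 1.0000
    outer loop
      vertex 0.0 0.0 26.1
      vertex 10.4 23.1 26.1
      vertex 0.0 23.1 26.1
    endloop
  endfacet
  facet normal 0.0000 -1.0000 0.0000
    outer loop
      vertex 0.0 0.0 0.0
      vertex 10.4 0.0 0.0
      vertex 10.4 0.0 26.1
    endloop
  endfacet
  facet normal 0.0000 -1.0000 0.0000
    outer loop
      vertex 0.0 0.0 0.0
      vertex 10.4 0.0 26.1
      vertex 0.0 0.0 26.1
    endloop
  endfacet
  facet normal 0.0000 1.0000 0.0000
    outer loop
      vertex 10.4 23.1 26.1
      vertex 10.4 23.1 0.0
      vertex 0.0 23.1 0.0
    endloop
  endfacet
  facet normal 0.0000 1.0000 0.0000
    outer loop
      vertex 0.0 23.1 26.1
      vertex 10.4 23.1 26.1
      vertex 0.0 23.1 0.0
    endloop
  endfacet
  facet normal -1.0000 0.0000 0.0000
    outer loop
      vertex 0.0 23.1 26.1
      vertex 0.0 23.1 0.0
      vertex 0.0 0.0 0.0
    endloop
  endfacet
  facet normal -1.0000 0.0000 0.0000
    outer loop
      vertex 0.0 0.0 26.1
      vertex 0.0 23.1 26.1
      vertex 0.0 0.0 0.0
    endloop
  endfacet
  facet normal 1.0000 0.0000 0.0000
    outer loop
      vertex 10.4 0.0 0.0
      vertex 10.4 23.1 0.0
      vertex 10.4 23.1 26.1
    endloop
  endfacet
  facet normal 1.0000 0.0000 0.0000
    outer loop
      vertex 10.4 0.0 0.0
      vertex 10.4 23.1 26.1
      vertex 10.4 0.0 26.1
    endloop
  endfacet
endsolid part

The G0 Z moves step by Δz≈4.4 mm. Every layer's G1 loop is the same polygon, so the solid is a straight extrusion of it from z=0 to z≈26.1. Closing with flat bottom and top caps and triangulating gives 12 facets — a rectangular box, roughly 10.4 × 23.1 mm footprint and 26.1 mm tall.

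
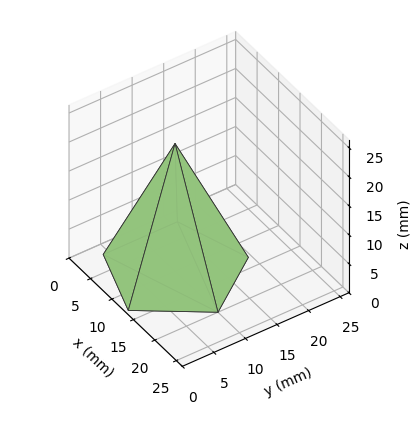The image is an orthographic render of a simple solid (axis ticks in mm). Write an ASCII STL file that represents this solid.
Reading the render: the shape is a regular 5-sided pyramid, base circumscribed radius ≈ 10 mm, apex at z ≈ 22 mm (dimensions read to the nearest mm from the axis ticks). For the STL, each face is triangulated and given an outward normal.

solid part
  facet normal 0.0000 0.0000 -1.0000
    outer loop
      vertex 1.910 15.878 0.000
      vertex 13.090 19.511 0.000
      vertex 20.000 10.000 0.000
    endloop
  endfacet
  facet normal 0.0000 0.0000 -1.0000
    outer loop
      vertex 1.910 4.122 0.000
      vertex 1.910 15.878 0.000
      vertex 20.000 10.000 0.000
    endloop
  endfacet
  facet normal 0.0000 0.0000 -1.0000
    outer loop
      vertex 13.090 0.489 0.000
      vertex 1.910 4.122 0.000
      vertex 20.000 10.000 0.000
    endloop
  endfacet
  facet normal 0.7593 0.5517 0.3451
    outer loop
      vertex 20.000 10.000 0.000
      vertex 13.090 19.511 0.000
      vertex 10.000 10.000 22.000
    endloop
  endfacet
  facet normal -0.2901 0.8926 0.3451
    outer loop
      vertex 13.090 19.511 0.000
      vertex 1.910 15.878 0.000
      vertex 10.000 10.000 22.000
    endloop
  endfacet
  facet normal -0.9386 0.0000 0.3451
    outer loop
      vertex 1.910 15.878 0.000
      vertex 1.910 4.122 0.000
      vertex 10.000 10.000 22.000
    endloop
  endfacet
  facet normal -0.2901 -0.8926 0.3451
    outer loop
      vertex 1.910 4.122 0.000
      vertex 13.090 0.489 0.000
      vertex 10.000 10.000 22.000
    endloop
  endfacet
  facet normal 0.7593 -0.5517 0.3451
    outer loop
      vertex 13.090 0.489 0.000
      vertex 20.000 10.000 0.000
      vertex 10.000 10.000 22.000
    endloop
  endfacet
endsolid part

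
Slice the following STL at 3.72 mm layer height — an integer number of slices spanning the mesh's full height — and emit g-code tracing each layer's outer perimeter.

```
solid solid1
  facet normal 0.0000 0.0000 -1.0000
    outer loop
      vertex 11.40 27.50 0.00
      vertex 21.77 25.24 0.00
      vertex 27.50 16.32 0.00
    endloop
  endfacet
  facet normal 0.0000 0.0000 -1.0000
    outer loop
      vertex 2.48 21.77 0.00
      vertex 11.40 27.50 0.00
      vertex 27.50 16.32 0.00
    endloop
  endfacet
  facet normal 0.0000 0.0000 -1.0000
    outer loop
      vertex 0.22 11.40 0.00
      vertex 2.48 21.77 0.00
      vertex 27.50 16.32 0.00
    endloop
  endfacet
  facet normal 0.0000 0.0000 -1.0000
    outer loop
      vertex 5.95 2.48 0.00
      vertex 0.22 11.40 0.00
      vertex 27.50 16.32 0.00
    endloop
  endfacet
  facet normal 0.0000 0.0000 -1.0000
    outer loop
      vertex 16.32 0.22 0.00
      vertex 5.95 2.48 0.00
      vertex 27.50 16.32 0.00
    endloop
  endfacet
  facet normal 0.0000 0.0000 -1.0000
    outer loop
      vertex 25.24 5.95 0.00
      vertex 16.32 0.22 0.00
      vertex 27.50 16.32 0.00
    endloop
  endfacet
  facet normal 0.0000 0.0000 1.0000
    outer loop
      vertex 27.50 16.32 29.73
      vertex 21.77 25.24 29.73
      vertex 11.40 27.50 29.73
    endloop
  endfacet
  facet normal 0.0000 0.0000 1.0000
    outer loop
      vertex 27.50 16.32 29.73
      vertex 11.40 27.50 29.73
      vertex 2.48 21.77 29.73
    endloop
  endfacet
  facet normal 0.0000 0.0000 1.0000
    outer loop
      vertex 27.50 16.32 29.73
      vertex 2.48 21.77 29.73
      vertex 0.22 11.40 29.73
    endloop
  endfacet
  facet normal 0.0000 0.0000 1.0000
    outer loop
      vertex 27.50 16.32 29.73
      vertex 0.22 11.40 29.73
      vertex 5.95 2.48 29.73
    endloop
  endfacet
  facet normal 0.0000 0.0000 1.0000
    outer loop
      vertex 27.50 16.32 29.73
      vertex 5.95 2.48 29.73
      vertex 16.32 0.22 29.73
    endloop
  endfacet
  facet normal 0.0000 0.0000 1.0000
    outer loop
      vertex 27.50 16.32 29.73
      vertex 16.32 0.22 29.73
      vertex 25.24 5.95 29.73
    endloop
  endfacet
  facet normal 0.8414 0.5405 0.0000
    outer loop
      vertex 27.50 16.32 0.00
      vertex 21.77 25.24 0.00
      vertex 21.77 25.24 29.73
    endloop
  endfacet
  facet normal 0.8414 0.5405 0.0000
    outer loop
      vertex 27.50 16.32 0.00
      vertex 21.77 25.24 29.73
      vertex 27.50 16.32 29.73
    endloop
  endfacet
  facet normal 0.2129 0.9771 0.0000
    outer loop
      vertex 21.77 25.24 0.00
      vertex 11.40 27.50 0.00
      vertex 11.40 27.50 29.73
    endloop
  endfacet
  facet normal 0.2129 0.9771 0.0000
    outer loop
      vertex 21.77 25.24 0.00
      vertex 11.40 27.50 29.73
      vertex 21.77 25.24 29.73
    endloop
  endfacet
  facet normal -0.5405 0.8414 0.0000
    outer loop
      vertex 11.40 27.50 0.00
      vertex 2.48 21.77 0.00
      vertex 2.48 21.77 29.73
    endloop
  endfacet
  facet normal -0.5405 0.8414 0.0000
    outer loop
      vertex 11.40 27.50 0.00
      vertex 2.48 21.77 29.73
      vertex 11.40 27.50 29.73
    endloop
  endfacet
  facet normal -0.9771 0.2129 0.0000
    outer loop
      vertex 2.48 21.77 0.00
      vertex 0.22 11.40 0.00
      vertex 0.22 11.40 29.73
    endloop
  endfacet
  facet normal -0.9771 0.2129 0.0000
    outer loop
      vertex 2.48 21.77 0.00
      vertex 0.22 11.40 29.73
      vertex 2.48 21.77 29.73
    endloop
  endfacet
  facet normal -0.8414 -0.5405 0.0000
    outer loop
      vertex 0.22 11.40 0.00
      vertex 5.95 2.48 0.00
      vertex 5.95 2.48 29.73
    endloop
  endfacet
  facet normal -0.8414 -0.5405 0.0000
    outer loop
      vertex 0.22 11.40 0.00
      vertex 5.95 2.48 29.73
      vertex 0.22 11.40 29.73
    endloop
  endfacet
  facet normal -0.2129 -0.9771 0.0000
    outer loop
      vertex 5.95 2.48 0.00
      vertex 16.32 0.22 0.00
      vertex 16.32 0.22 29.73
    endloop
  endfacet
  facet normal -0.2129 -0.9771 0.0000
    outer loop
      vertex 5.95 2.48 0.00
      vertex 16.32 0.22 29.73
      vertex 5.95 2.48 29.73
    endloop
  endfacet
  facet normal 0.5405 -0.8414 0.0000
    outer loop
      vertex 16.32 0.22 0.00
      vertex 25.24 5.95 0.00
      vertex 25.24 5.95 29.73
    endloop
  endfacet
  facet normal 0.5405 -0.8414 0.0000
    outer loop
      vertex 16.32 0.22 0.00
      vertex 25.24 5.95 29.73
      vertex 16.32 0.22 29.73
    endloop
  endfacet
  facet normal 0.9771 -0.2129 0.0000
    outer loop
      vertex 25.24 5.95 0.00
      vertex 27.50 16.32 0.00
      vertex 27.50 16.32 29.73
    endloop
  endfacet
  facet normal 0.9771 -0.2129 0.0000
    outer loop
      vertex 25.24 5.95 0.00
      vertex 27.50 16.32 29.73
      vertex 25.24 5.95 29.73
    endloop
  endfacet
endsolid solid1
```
; perimeter-only toolpath
G21 ; units = mm
G90 ; absolute positioning
G28 ; home
; layer 1
G0 Z3.72
G0 X27.50 Y16.32
G1 X21.77 Y25.24
G1 X11.40 Y27.50
G1 X2.48 Y21.77
G1 X0.22 Y11.40
G1 X5.95 Y2.48
G1 X16.32 Y0.22
G1 X25.24 Y5.95
G1 X27.50 Y16.32
; layer 2
G0 Z7.43
G0 X27.50 Y16.32
G1 X21.77 Y25.24
G1 X11.40 Y27.50
G1 X2.48 Y21.77
G1 X0.22 Y11.40
G1 X5.95 Y2.48
G1 X16.32 Y0.22
G1 X25.24 Y5.95
G1 X27.50 Y16.32
; layer 3
G0 Z11.15
G0 X27.50 Y16.32
G1 X21.77 Y25.24
G1 X11.40 Y27.50
G1 X2.48 Y21.77
G1 X0.22 Y11.40
G1 X5.95 Y2.48
G1 X16.32 Y0.22
G1 X25.24 Y5.95
G1 X27.50 Y16.32
; layer 4
G0 Z14.87
G0 X27.50 Y16.32
G1 X21.77 Y25.24
G1 X11.40 Y27.50
G1 X2.48 Y21.77
G1 X0.22 Y11.40
G1 X5.95 Y2.48
G1 X16.32 Y0.22
G1 X25.24 Y5.95
G1 X27.50 Y16.32
; layer 5
G0 Z18.58
G0 X27.50 Y16.32
G1 X21.77 Y25.24
G1 X11.40 Y27.50
G1 X2.48 Y21.77
G1 X0.22 Y11.40
G1 X5.95 Y2.48
G1 X16.32 Y0.22
G1 X25.24 Y5.95
G1 X27.50 Y16.32
; layer 6
G0 Z22.30
G0 X27.50 Y16.32
G1 X21.77 Y25.24
G1 X11.40 Y27.50
G1 X2.48 Y21.77
G1 X0.22 Y11.40
G1 X5.95 Y2.48
G1 X16.32 Y0.22
G1 X25.24 Y5.95
G1 X27.50 Y16.32
; layer 7
G0 Z26.01
G0 X27.50 Y16.32
G1 X21.77 Y25.24
G1 X11.40 Y27.50
G1 X2.48 Y21.77
G1 X0.22 Y11.40
G1 X5.95 Y2.48
G1 X16.32 Y0.22
G1 X25.24 Y5.95
G1 X27.50 Y16.32
; layer 8
G0 Z29.73
G0 X27.50 Y16.32
G1 X21.77 Y25.24
G1 X11.40 Y27.50
G1 X2.48 Y21.77
G1 X0.22 Y11.40
G1 X5.95 Y2.48
G1 X16.32 Y0.22
G1 X25.24 Y5.95
G1 X27.50 Y16.32
M2 ; end

The solid is a regular 8-sided prism (a cylinder approximated with 8 flat sides), circumscribed radius ≈ 13.9 mm, height ≈ 29.7 mm. Slicing at Δz = 3.72 mm — 8 equal slices spanning the solid's height, so layer i sits at z = i·h/8 — gives 8 non-empty perimeters. Each is a 8-segment closed polygon; G0 lifts to the layer z and rapids to the start vertex, then G1 traces the edges.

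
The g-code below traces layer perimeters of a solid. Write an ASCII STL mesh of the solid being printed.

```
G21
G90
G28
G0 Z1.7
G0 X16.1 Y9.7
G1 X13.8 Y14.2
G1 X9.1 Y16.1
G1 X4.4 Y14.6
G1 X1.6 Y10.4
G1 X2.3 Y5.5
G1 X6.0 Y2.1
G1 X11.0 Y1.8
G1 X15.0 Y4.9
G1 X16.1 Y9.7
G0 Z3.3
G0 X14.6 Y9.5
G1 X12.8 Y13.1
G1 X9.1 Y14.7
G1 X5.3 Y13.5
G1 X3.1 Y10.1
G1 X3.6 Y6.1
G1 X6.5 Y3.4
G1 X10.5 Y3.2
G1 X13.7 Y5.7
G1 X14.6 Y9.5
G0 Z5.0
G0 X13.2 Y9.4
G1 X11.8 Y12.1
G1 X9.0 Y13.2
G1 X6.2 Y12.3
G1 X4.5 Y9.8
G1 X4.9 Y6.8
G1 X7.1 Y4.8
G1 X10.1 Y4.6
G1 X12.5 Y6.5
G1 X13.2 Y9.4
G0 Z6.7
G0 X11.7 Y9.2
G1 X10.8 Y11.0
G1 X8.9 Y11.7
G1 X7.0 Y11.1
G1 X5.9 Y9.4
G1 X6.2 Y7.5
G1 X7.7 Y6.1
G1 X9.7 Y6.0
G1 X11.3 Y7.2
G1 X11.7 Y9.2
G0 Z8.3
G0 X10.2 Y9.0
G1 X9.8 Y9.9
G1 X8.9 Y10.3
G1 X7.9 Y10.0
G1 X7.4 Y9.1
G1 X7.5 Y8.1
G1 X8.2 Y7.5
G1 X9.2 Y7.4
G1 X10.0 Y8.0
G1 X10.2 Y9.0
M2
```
solid part
  facet normal 0.0000 0.0000 -1.0000
    outer loop
      vertex 9.2 17.6 0.0
      vertex 14.8 15.3 0.0
      vertex 17.5 9.9 0.0
    endloop
  endfacet
  facet normal 0.0000 0.0000 -1.0000
    outer loop
      vertex 3.5 15.8 0.0
      vertex 9.2 17.6 0.0
      vertex 17.5 9.9 0.0
    endloop
  endfacet
  facet normal 0.0000 0.0000 -1.0000
    outer loop
      vertex 0.2 10.7 0.0
      vertex 3.5 15.8 0.0
      vertex 17.5 9.9 0.0
    endloop
  endfacet
  facet normal 0.0000 0.0000 -1.0000
    outer loop
      vertex 1.0 4.8 0.0
      vertex 0.2 10.7 0.0
      vertex 17.5 9.9 0.0
    endloop
  endfacet
  facet normal 0.0000 0.0000 -1.0000
    outer loop
      vertex 5.4 0.7 0.0
      vertex 1.0 4.8 0.0
      vertex 17.5 9.9 0.0
    endloop
  endfacet
  facet normal 0.0000 0.0000 -1.0000
    outer loop
      vertex 11.4 0.4 0.0
      vertex 5.4 0.7 0.0
      vertex 17.5 9.9 0.0
    endloop
  endfacet
  facet normal 0.0000 0.0000 -1.0000
    outer loop
      vertex 16.2 4.1 0.0
      vertex 11.4 0.4 0.0
      vertex 17.5 9.9 0.0
    endloop
  endfacet
  facet normal 0.6891 0.3446 0.6375
    outer loop
      vertex 17.5 9.9 0.0
      vertex 14.8 15.3 0.0
      vertex 8.8 8.8 10.0
    endloop
  endfacet
  facet normal 0.2925 0.7121 0.6383
    outer loop
      vertex 14.8 15.3 0.0
      vertex 9.2 17.6 0.0
      vertex 8.8 8.8 10.0
    endloop
  endfacet
  facet normal -0.2320 0.7348 0.6373
    outer loop
      vertex 9.2 17.6 0.0
      vertex 3.5 15.8 0.0
      vertex 8.8 8.8 10.0
    endloop
  endfacet
  facet normal -0.6475 0.4190 0.6365
    outer loop
      vertex 3.5 15.8 0.0
      vertex 0.2 10.7 0.0
      vertex 8.8 8.8 10.0
    endloop
  endfacet
  facet normal -0.7638 -0.1036 0.6371
    outer loop
      vertex 0.2 10.7 0.0
      vertex 1.0 4.8 0.0
      vertex 8.8 8.8 10.0
    endloop
  endfacet
  facet normal -0.5260 -0.5645 0.6361
    outer loop
      vertex 1.0 4.8 0.0
      vertex 5.4 0.7 0.0
      vertex 8.8 8.8 10.0
    endloop
  endfacet
  facet normal -0.0385 -0.7700 0.6368
    outer loop
      vertex 5.4 0.7 0.0
      vertex 11.4 0.4 0.0
      vertex 8.8 8.8 10.0
    endloop
  endfacet
  facet normal 0.4712 -0.6112 0.6359
    outer loop
      vertex 11.4 0.4 0.0
      vertex 16.2 4.1 0.0
      vertex 8.8 8.8 10.0
    endloop
  endfacet
  facet normal 0.7527 -0.1687 0.6363
    outer loop
      vertex 16.2 4.1 0.0
      vertex 17.5 9.9 0.0
      vertex 8.8 8.8 10.0
    endloop
  endfacet
endsolid part

The G0 Z moves step by Δz≈1.7 mm. The G1 loops shrink linearly with z, so the solid tapers from its base footprint up to z≈10. Closing with a flat bottom cap and the tapered top and triangulating gives 16 facets — a regular 9-sided pyramid, base circumscribed radius ≈ 8.8 mm, apex at z ≈ 10 mm.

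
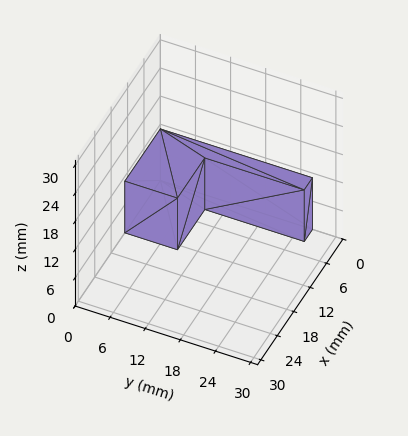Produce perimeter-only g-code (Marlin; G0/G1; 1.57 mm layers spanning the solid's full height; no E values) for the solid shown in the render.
Reading the render: the shape is an L-shaped prism: outer 13 × 26 mm, arm thicknesses ≈ 9 mm (horizontal) and 3 mm (vertical), extruded 11 mm in z (dimensions read to the nearest mm from the axis ticks). For the g-code, the solid's height is divided into equal slices at the stated Δz and each level perimeter traced with G1 moves after a G0 lift.

; perimeter-only toolpath
G21 ; units = mm
G90 ; absolute positioning
G28 ; home
; layer 1
G0 Z1.57
G0 X0.00 Y0.00
G1 X13.00 Y0.00
G1 X13.00 Y9.00
G1 X3.00 Y9.00
G1 X3.00 Y26.00
G1 X0.00 Y26.00
G1 X0.00 Y0.00
; layer 2
G0 Z3.14
G0 X0.00 Y0.00
G1 X13.00 Y0.00
G1 X13.00 Y9.00
G1 X3.00 Y9.00
G1 X3.00 Y26.00
G1 X0.00 Y26.00
G1 X0.00 Y0.00
; layer 3
G0 Z4.71
G0 X0.00 Y0.00
G1 X13.00 Y0.00
G1 X13.00 Y9.00
G1 X3.00 Y9.00
G1 X3.00 Y26.00
G1 X0.00 Y26.00
G1 X0.00 Y0.00
; layer 4
G0 Z6.29
G0 X0.00 Y0.00
G1 X13.00 Y0.00
G1 X13.00 Y9.00
G1 X3.00 Y9.00
G1 X3.00 Y26.00
G1 X0.00 Y26.00
G1 X0.00 Y0.00
; layer 5
G0 Z7.86
G0 X0.00 Y0.00
G1 X13.00 Y0.00
G1 X13.00 Y9.00
G1 X3.00 Y9.00
G1 X3.00 Y26.00
G1 X0.00 Y26.00
G1 X0.00 Y0.00
; layer 6
G0 Z9.43
G0 X0.00 Y0.00
G1 X13.00 Y0.00
G1 X13.00 Y9.00
G1 X3.00 Y9.00
G1 X3.00 Y26.00
G1 X0.00 Y26.00
G1 X0.00 Y0.00
; layer 7
G0 Z11.00
G0 X0.00 Y0.00
G1 X13.00 Y0.00
G1 X13.00 Y9.00
G1 X3.00 Y9.00
G1 X3.00 Y26.00
G1 X0.00 Y26.00
G1 X0.00 Y0.00
M2 ; end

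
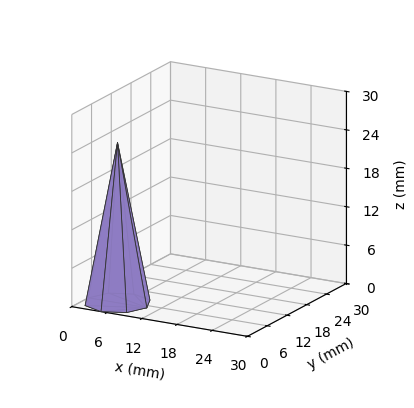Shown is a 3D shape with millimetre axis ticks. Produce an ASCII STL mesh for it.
Reading the render: the shape is a regular 8-sided pyramid, base circumscribed radius ≈ 5 mm, apex at z ≈ 25 mm (dimensions read to the nearest mm from the axis ticks). For the STL, each face is triangulated and given an outward normal.

solid part
  facet normal 0.0000 0.0000 -1.0000
    outer loop
      vertex 5.00 10.00 0.00
      vertex 8.54 8.54 0.00
      vertex 10.00 5.00 0.00
    endloop
  endfacet
  facet normal 0.0000 0.0000 -1.0000
    outer loop
      vertex 1.46 8.54 0.00
      vertex 5.00 10.00 0.00
      vertex 10.00 5.00 0.00
    endloop
  endfacet
  facet normal 0.0000 0.0000 -1.0000
    outer loop
      vertex 0.00 5.00 0.00
      vertex 1.46 8.54 0.00
      vertex 10.00 5.00 0.00
    endloop
  endfacet
  facet normal 0.0000 0.0000 -1.0000
    outer loop
      vertex 1.46 1.46 0.00
      vertex 0.00 5.00 0.00
      vertex 10.00 5.00 0.00
    endloop
  endfacet
  facet normal 0.0000 0.0000 -1.0000
    outer loop
      vertex 5.00 0.00 0.00
      vertex 1.46 1.46 0.00
      vertex 10.00 5.00 0.00
    endloop
  endfacet
  facet normal 0.0000 0.0000 -1.0000
    outer loop
      vertex 8.54 1.46 0.00
      vertex 5.00 0.00 0.00
      vertex 10.00 5.00 0.00
    endloop
  endfacet
  facet normal 0.9091 0.3749 0.1818
    outer loop
      vertex 10.00 5.00 0.00
      vertex 8.54 8.54 0.00
      vertex 5.00 5.00 25.00
    endloop
  endfacet
  facet normal 0.3749 0.9091 0.1818
    outer loop
      vertex 8.54 8.54 0.00
      vertex 5.00 10.00 0.00
      vertex 5.00 5.00 25.00
    endloop
  endfacet
  facet normal -0.3749 0.9091 0.1818
    outer loop
      vertex 5.00 10.00 0.00
      vertex 1.46 8.54 0.00
      vertex 5.00 5.00 25.00
    endloop
  endfacet
  facet normal -0.9091 0.3749 0.1818
    outer loop
      vertex 1.46 8.54 0.00
      vertex 0.00 5.00 0.00
      vertex 5.00 5.00 25.00
    endloop
  endfacet
  facet normal -0.9091 -0.3749 0.1818
    outer loop
      vertex 0.00 5.00 0.00
      vertex 1.46 1.46 0.00
      vertex 5.00 5.00 25.00
    endloop
  endfacet
  facet normal -0.3749 -0.9091 0.1818
    outer loop
      vertex 1.46 1.46 0.00
      vertex 5.00 0.00 0.00
      vertex 5.00 5.00 25.00
    endloop
  endfacet
  facet normal 0.3749 -0.9091 0.1818
    outer loop
      vertex 5.00 0.00 0.00
      vertex 8.54 1.46 0.00
      vertex 5.00 5.00 25.00
    endloop
  endfacet
  facet normal 0.9091 -0.3749 0.1818
    outer loop
      vertex 8.54 1.46 0.00
      vertex 10.00 5.00 0.00
      vertex 5.00 5.00 25.00
    endloop
  endfacet
endsolid part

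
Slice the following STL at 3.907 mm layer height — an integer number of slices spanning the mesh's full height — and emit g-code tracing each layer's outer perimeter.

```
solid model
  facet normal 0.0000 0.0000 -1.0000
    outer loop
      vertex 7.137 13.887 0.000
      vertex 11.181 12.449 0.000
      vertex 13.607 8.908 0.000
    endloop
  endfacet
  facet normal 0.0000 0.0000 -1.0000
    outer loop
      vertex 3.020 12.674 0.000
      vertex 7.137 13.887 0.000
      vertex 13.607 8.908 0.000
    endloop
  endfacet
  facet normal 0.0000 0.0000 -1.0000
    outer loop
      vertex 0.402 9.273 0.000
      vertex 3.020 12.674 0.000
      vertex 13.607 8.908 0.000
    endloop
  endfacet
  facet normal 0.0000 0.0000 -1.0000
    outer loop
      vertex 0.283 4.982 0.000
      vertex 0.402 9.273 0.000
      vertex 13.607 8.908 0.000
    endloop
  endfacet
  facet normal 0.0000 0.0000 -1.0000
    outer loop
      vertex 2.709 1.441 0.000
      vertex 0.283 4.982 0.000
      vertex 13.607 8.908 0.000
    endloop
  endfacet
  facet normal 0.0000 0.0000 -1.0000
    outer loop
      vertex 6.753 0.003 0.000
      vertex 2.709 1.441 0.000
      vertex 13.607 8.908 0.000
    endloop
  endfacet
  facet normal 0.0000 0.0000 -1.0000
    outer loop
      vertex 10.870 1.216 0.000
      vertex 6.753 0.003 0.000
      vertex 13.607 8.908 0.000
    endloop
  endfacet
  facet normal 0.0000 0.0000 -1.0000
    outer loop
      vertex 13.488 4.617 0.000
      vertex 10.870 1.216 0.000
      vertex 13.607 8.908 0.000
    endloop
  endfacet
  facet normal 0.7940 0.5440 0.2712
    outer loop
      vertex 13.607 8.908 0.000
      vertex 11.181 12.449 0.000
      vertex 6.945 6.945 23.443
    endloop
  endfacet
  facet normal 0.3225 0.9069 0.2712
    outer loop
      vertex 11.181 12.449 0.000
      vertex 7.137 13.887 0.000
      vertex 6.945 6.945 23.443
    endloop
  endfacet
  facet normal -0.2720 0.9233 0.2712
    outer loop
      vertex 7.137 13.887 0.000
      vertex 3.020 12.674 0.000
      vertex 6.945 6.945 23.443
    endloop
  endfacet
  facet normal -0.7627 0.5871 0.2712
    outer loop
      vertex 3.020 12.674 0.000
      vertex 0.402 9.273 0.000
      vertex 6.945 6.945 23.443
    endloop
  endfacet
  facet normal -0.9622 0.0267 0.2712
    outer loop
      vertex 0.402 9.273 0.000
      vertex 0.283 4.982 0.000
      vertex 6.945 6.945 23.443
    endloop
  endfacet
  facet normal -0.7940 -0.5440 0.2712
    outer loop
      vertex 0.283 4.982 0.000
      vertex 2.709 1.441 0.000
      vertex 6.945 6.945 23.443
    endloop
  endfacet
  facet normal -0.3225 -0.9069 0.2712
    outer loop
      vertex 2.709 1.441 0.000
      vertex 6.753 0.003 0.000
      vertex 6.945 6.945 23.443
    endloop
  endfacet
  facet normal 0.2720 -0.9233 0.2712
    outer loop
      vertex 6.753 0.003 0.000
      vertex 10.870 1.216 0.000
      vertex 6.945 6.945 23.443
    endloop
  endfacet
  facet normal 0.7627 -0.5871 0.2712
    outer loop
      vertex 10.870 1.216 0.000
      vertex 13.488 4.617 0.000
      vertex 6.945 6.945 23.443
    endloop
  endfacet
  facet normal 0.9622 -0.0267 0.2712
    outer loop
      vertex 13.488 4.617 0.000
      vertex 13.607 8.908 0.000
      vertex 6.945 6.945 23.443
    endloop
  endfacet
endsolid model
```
; perimeter-only toolpath
G21 ; units = mm
G90 ; absolute positioning
G28 ; home
; layer 1
G0 Z3.907
G0 X12.497 Y8.581
G1 X10.475 Y11.532
G1 X7.105 Y12.730
G1 X3.674 Y11.719
G1 X1.492 Y8.885
G1 X1.393 Y5.309
G1 X3.415 Y2.358
G1 X6.785 Y1.160
G1 X10.216 Y2.171
G1 X12.398 Y5.005
G1 X12.497 Y8.581
; layer 2
G0 Z7.814
G0 X11.386 Y8.254
G1 X9.769 Y10.614
G1 X7.073 Y11.573
G1 X4.328 Y10.764
G1 X2.583 Y8.497
G1 X2.504 Y5.636
G1 X4.121 Y3.276
G1 X6.817 Y2.317
G1 X9.562 Y3.126
G1 X11.307 Y5.393
G1 X11.386 Y8.254
; layer 3
G0 Z11.722
G0 X10.276 Y7.926
G1 X9.063 Y9.697
G1 X7.041 Y10.416
G1 X4.982 Y9.809
G1 X3.674 Y8.109
G1 X3.614 Y5.963
G1 X4.827 Y4.193
G1 X6.849 Y3.474
G1 X8.907 Y4.080
G1 X10.216 Y5.781
G1 X10.276 Y7.926
; layer 4
G0 Z15.629
G0 X9.166 Y7.599
G1 X8.357 Y8.780
G1 X7.009 Y9.259
G1 X5.637 Y8.855
G1 X4.764 Y7.721
G1 X4.724 Y6.291
G1 X5.533 Y5.110
G1 X6.881 Y4.631
G1 X8.253 Y5.035
G1 X9.126 Y6.169
G1 X9.166 Y7.599
; layer 5
G0 Z19.536
G0 X8.055 Y7.272
G1 X7.651 Y7.862
G1 X6.977 Y8.102
G1 X6.291 Y7.900
G1 X5.855 Y7.333
G1 X5.835 Y6.618
G1 X6.239 Y6.028
G1 X6.913 Y5.788
G1 X7.599 Y5.990
G1 X8.035 Y6.557
G1 X8.055 Y7.272
M2 ; end

The solid is a regular 10-sided pyramid, base circumscribed radius ≈ 6.95 mm, apex at z ≈ 23.4 mm. Slicing at Δz = 3.907 mm — 6 equal slices spanning the solid's height, so layer i sits at z = i·h/6 — gives 5 non-empty perimeters. Each is a 10-segment closed polygon; G0 lifts to the layer z and rapids to the start vertex, then G1 traces the edges. The cross-section shrinks linearly with z (the slice at the apex is degenerate and omitted).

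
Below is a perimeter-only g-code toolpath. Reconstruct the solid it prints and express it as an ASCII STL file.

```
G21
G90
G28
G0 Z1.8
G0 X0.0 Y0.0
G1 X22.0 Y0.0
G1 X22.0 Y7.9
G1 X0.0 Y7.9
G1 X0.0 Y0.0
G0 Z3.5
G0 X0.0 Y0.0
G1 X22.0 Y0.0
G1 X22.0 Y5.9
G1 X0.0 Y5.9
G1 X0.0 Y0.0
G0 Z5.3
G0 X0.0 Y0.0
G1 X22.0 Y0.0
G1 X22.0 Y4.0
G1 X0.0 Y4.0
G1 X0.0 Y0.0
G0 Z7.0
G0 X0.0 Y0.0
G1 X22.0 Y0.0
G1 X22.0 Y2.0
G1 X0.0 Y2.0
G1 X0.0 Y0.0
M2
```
solid part
  facet normal 0.0000 0.0000 -1.0000
    outer loop
      vertex 22.0 9.9 0.0
      vertex 22.0 0.0 0.0
      vertex 0.0 0.0 0.0
    endloop
  endfacet
  facet normal 0.0000 0.0000 -1.0000
    outer loop
      vertex 0.0 9.9 0.0
      vertex 22.0 9.9 0.0
      vertex 0.0 0.0 0.0
    endloop
  endfacet
  facet normal 0.0000 -1.0000 0.0000
    outer loop
      vertex 0.0 0.0 0.0
      vertex 22.0 0.0 0.0
      vertex 22.0 0.0 8.8
    endloop
  endfacet
  facet normal 0.0000 -1.0000 0.0000
    outer loop
      vertex 0.0 0.0 0.0
      vertex 22.0 0.0 8.8
      vertex 0.0 0.0 8.8
    endloop
  endfacet
  facet normal 0.0000 0.6644 0.7474
    outer loop
      vertex 0.0 0.0 8.8
      vertex 22.0 0.0 8.8
      vertex 22.0 9.9 0.0
    endloop
  endfacet
  facet normal 0.0000 0.6644 0.7474
    outer loop
      vertex 0.0 0.0 8.8
      vertex 22.0 9.9 0.0
      vertex 0.0 9.9 0.0
    endloop
  endfacet
  facet normal -1.0000 0.0000 0.0000
    outer loop
      vertex 0.0 0.0 8.8
      vertex 0.0 9.9 0.0
      vertex 0.0 0.0 0.0
    endloop
  endfacet
  facet normal 1.0000 0.0000 0.0000
    outer loop
      vertex 22.0 0.0 0.0
      vertex 22.0 9.9 0.0
      vertex 22.0 0.0 8.8
    endloop
  endfacet
endsolid part

The G0 Z moves step by Δz≈1.8 mm. The G1 loops shrink linearly with z, so the solid tapers from its base footprint up to z≈8.8. Closing with a flat bottom cap and the tapered top and triangulating gives 8 facets — a wedge (ramp): 22 × 9.9 mm base, rising to 8.8 mm along the y=0 edge and sloping linearly to z=0 at y=9.9.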